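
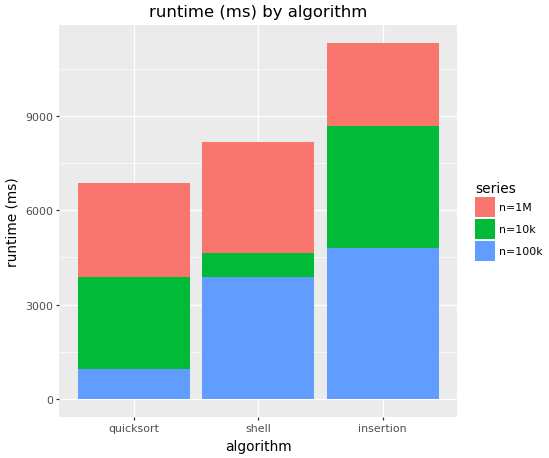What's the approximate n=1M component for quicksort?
≈ 3000

n=1M top ≈ 7000, bottom ≈ 4000; segment ≈ 3000.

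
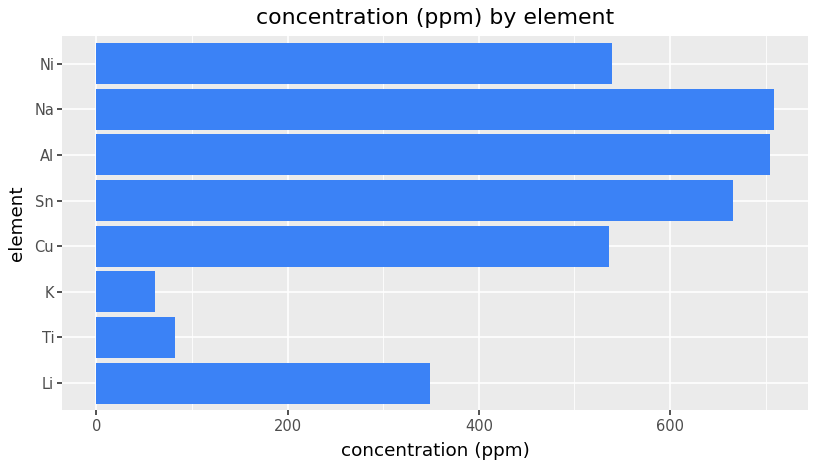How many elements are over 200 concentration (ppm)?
Above 200: Li, Cu, Sn, Al, Na, Ni.

6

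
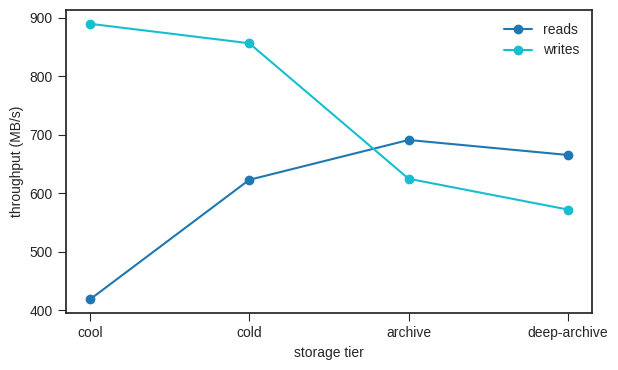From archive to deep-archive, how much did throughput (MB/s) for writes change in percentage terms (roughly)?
archive ≈ 600, deep-archive ≈ 550; (550 − 600) / 600 ≈ -8.3%.

≈ -8.3%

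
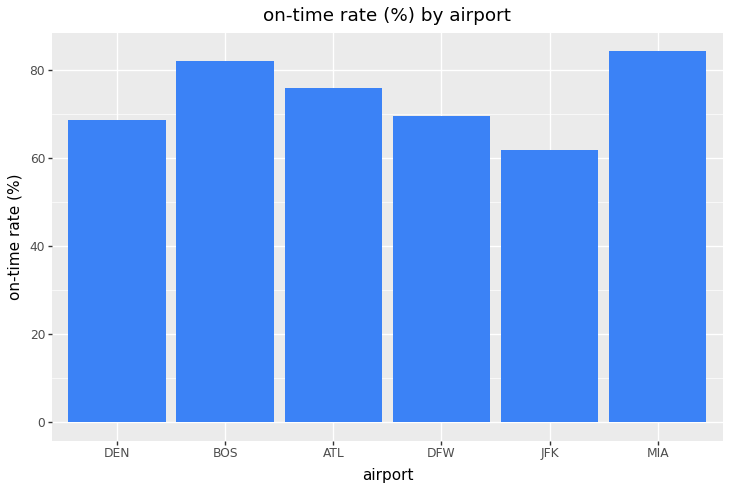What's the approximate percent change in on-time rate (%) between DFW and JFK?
DFW ≈ 70, JFK ≈ 60; (60 − 70) / 70 ≈ -14.3%.

≈ -14.3%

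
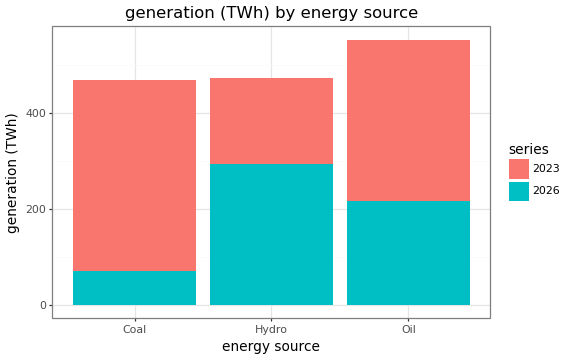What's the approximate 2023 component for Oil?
≈ 350

2023 top ≈ 550, bottom ≈ 200; segment ≈ 350.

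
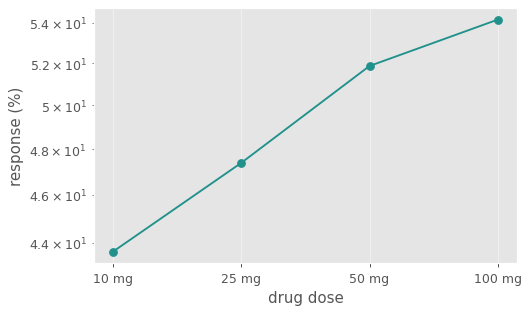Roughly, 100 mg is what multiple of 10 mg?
100 mg ≈ 54, 10 mg ≈ 44; 54/44 ≈ 1.23.

≈ 1.23×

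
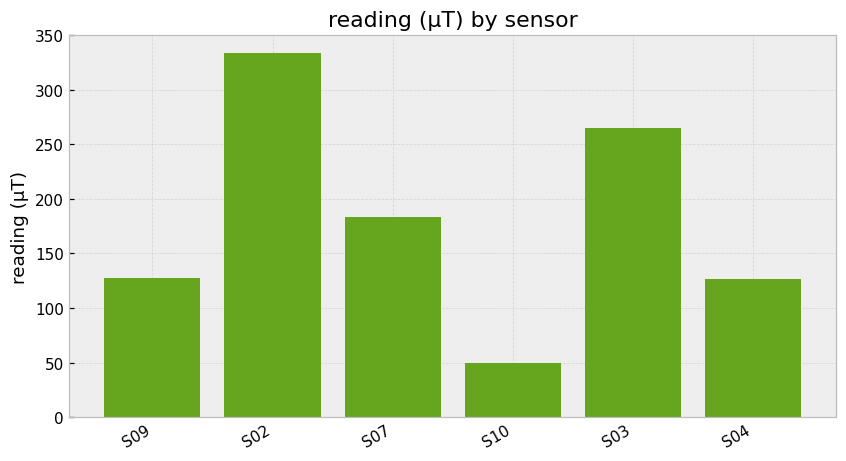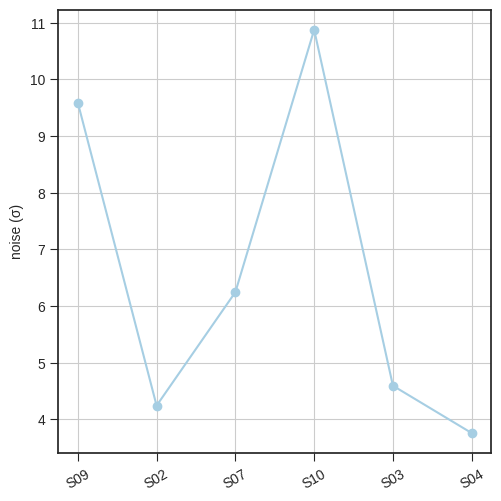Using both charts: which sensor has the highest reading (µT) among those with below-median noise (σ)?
S02

Chart 2 median noise (σ) ≈ 5; below-median sensors: S02, S03, S04. Among those, S02 has the highest reading (µT) (≈ 350).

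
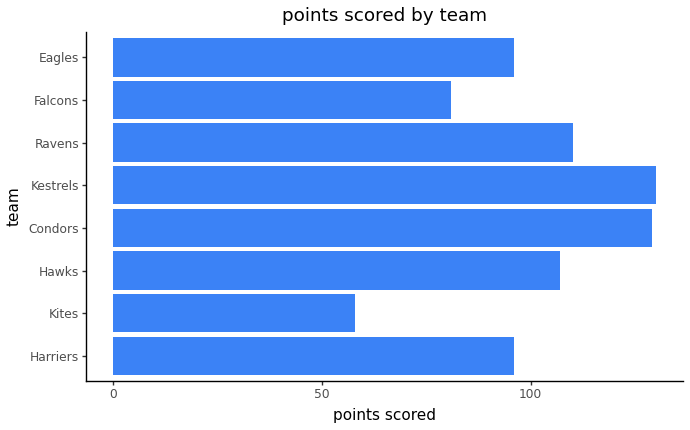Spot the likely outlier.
Kites

Kites ≈ 60; the rest sit between ≈ 80 and ≈ 120.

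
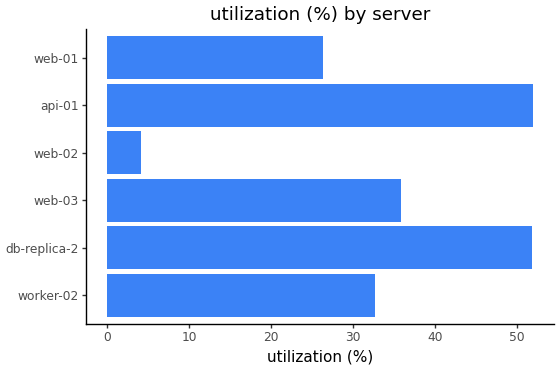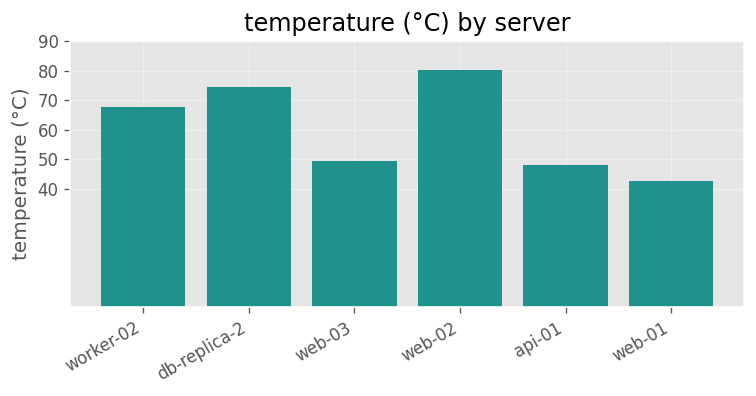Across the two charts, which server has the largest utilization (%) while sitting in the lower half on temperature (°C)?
Chart 2 median temperature (°C) ≈ 60; below-median servers: web-03, api-01, web-01. Among those, api-01 has the highest utilization (%) (≈ 50).

api-01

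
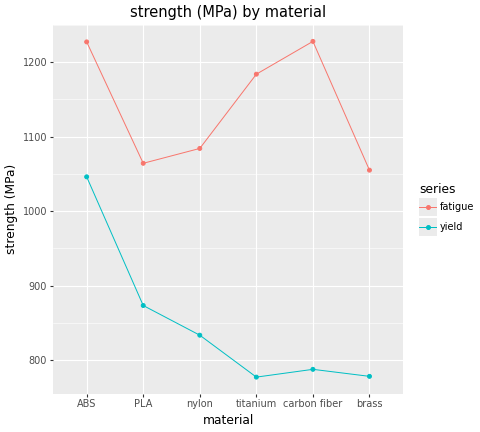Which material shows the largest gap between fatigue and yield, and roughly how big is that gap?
carbon fiber, ≈ 450 MPa

carbon fiber: fatigue ≈ 1250, yield ≈ 800 → gap ≈ 450. Next-largest (titanium) is only ≈ 400.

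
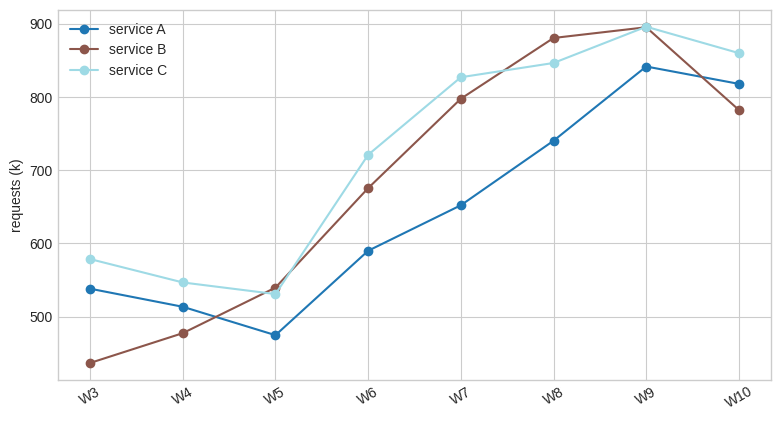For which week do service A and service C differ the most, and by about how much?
W7, ≈ 200 k

W7: service A ≈ 650, service C ≈ 850 → gap ≈ 200. Next-largest (W6) is only ≈ 100.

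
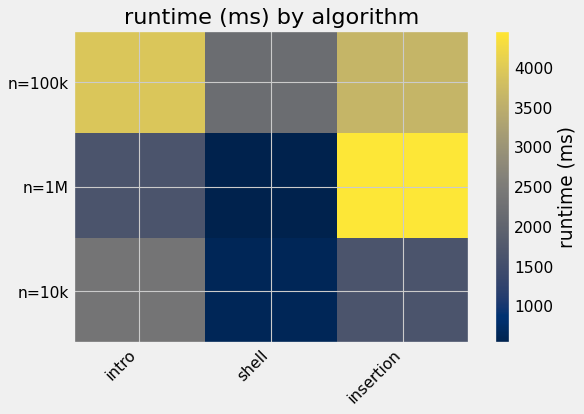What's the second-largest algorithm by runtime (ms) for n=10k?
insertion

Top 3 for n=10k: intro ≈ 2500, insertion ≈ 1500, shell ≈ 500.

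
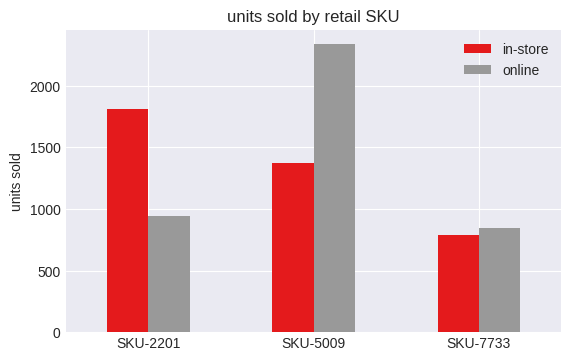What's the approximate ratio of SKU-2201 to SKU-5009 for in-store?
SKU-2201 ≈ 1800, SKU-5009 ≈ 1400; 1800/1400 ≈ 1.29.

≈ 1.29×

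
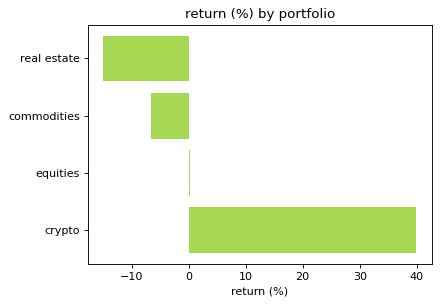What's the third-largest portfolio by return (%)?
Top 4: crypto ≈ 40, equities ≈ 0, commodities ≈ -5, real estate ≈ -15.

commodities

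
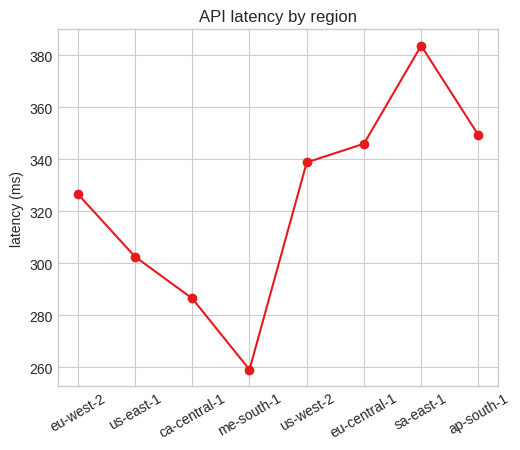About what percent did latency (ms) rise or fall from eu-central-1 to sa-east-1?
≈ +11.8%

eu-central-1 ≈ 340, sa-east-1 ≈ 380; (380 − 340) / 340 ≈ +11.8%.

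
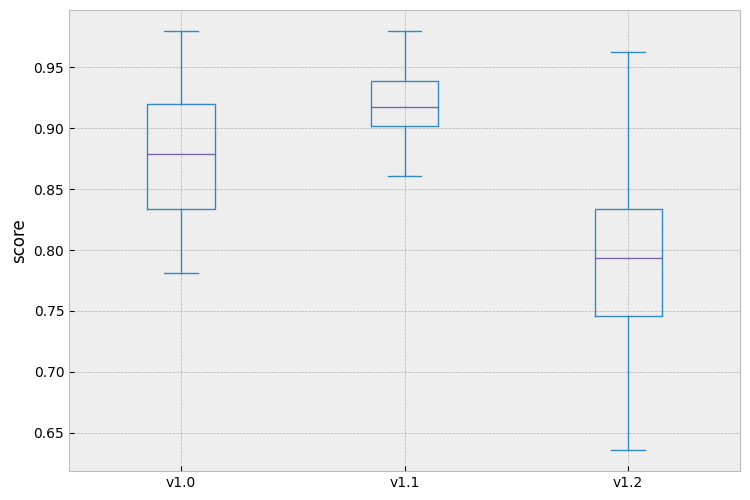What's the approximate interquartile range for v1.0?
≈ 0.09

Q3 ≈ 0.92, Q1 ≈ 0.83; IQR ≈ 0.09.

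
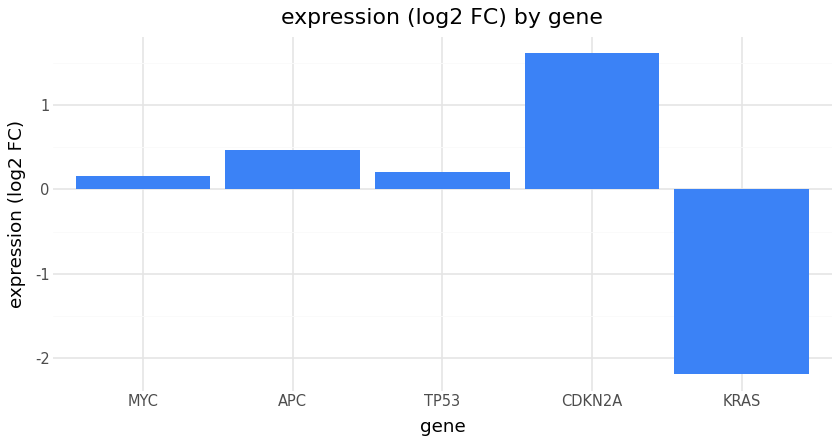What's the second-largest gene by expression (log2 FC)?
Top 3: CDKN2A ≈ 1.5, APC ≈ 0.5, TP53 ≈ 0.0.

APC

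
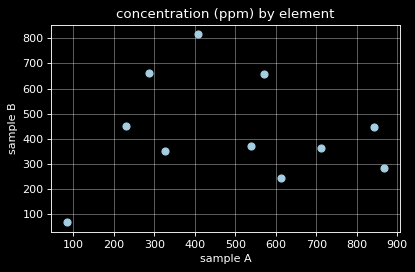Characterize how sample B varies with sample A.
no clear correlation

Points are roughly uncorrelated; weak (|r| ≈ 0.0).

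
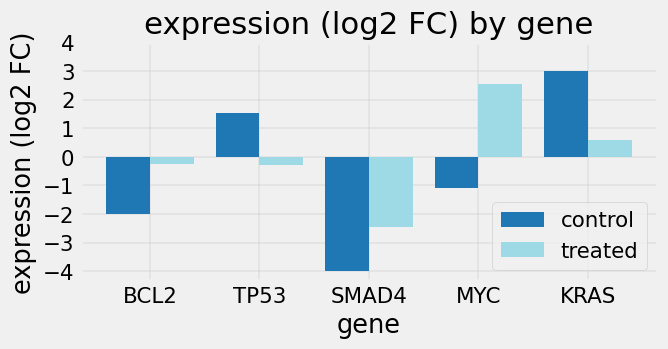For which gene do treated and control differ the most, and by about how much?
MYC, ≈ 4 log2 FC

MYC: treated ≈ 3, control ≈ -1 → gap ≈ 4. Next-largest (KRAS) is only ≈ 2.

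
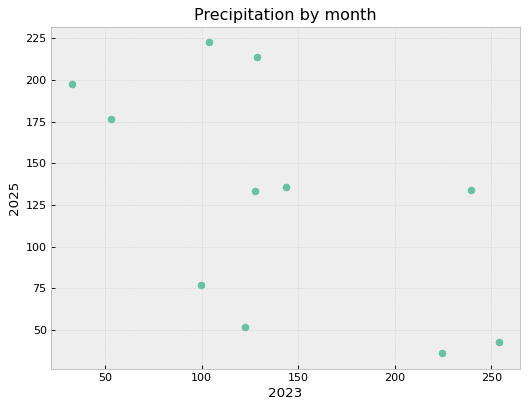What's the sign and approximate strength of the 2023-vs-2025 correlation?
Points are negatively correlated; moderate (|r| ≈ 0.6).

negative, moderate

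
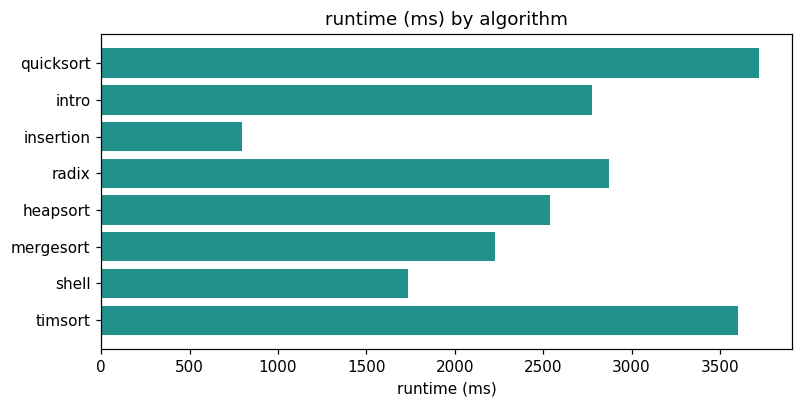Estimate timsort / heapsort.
≈ 1.4×

timsort ≈ 3500, heapsort ≈ 2500; 3500/2500 ≈ 1.4.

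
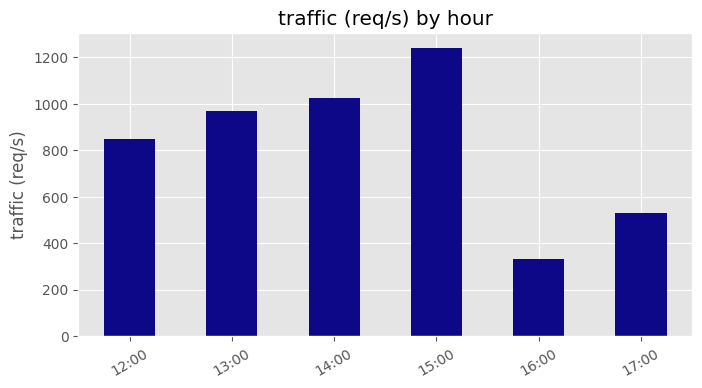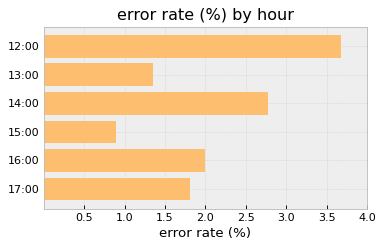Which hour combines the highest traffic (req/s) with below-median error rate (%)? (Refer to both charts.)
15:00

Chart 2 median error rate (%) ≈ 2; below-median hours: 13:00, 15:00, 17:00. Among those, 15:00 has the highest traffic (req/s) (≈ 1200).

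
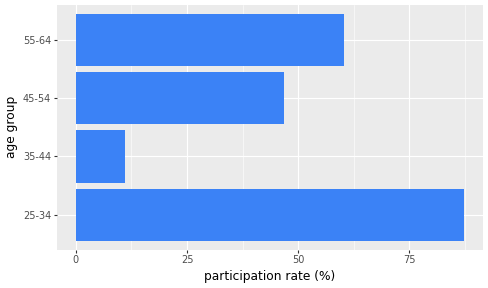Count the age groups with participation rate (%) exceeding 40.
Above 40: 25-34, 45-54, 55-64.

3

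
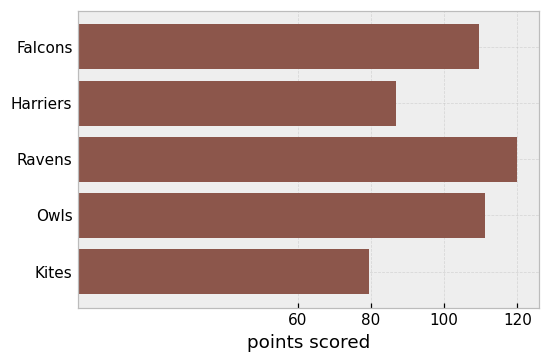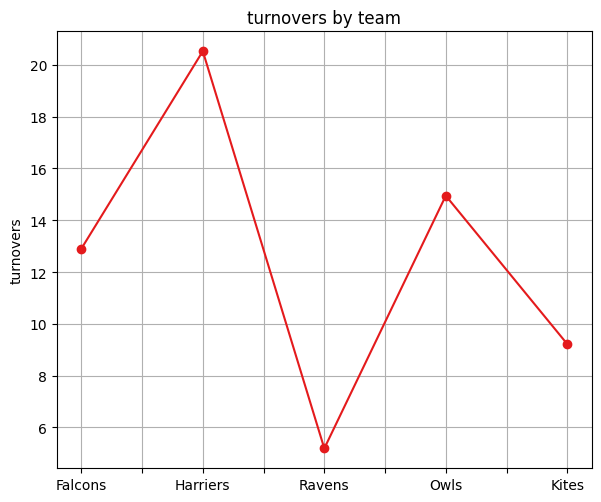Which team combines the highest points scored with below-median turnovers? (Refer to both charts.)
Chart 2 median turnovers ≈ 12; below-median teams: Ravens, Kites. Among those, Ravens has the highest points scored (≈ 120).

Ravens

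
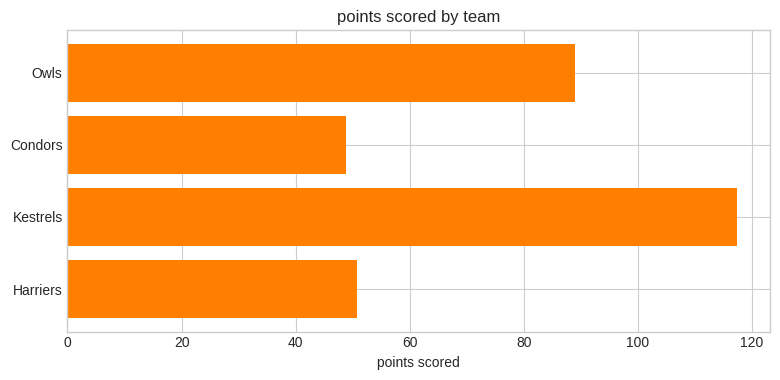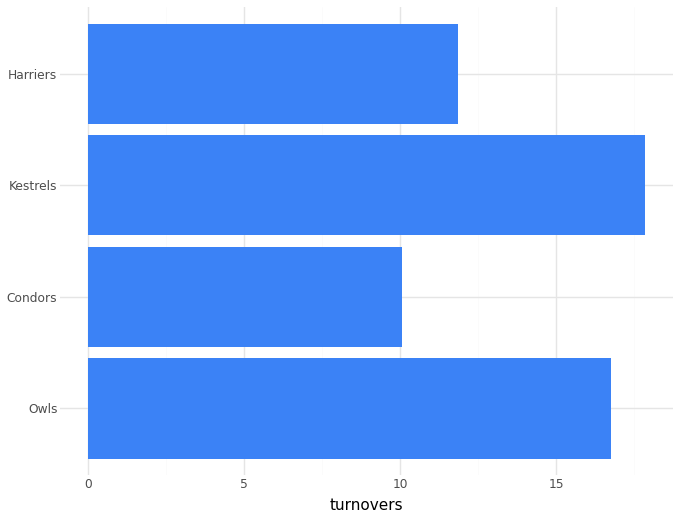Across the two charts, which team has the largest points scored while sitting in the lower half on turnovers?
Chart 2 median turnovers ≈ 14; below-median teams: Condors, Harriers. Among those, Harriers has the highest points scored (≈ 60).

Harriers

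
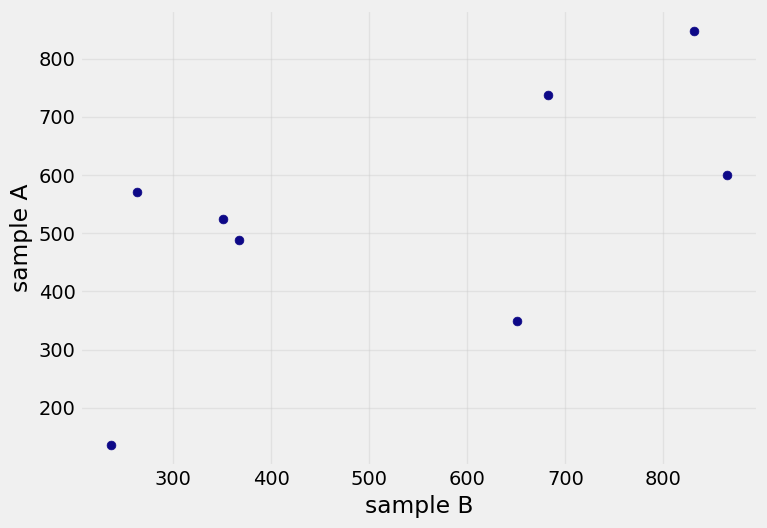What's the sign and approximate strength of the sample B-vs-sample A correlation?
positive, moderate

Points are positively correlated; moderate (|r| ≈ 0.6).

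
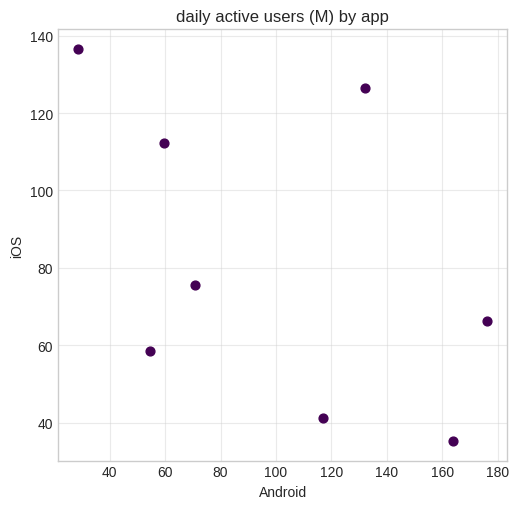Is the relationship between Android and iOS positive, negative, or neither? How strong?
Points are negatively correlated; moderate (|r| ≈ 0.5).

negative, moderate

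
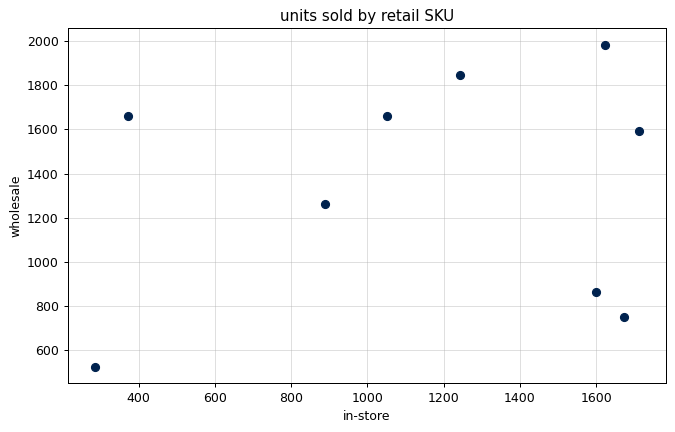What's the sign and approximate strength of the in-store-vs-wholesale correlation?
no clear correlation

Points are roughly uncorrelated; weak (|r| ≈ 0.2).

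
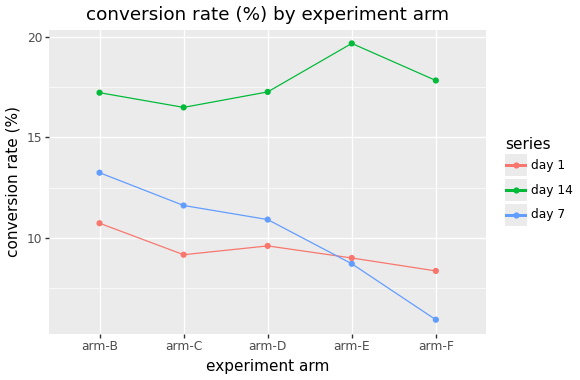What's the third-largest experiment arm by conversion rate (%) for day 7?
Top 4 for day 7: arm-B ≈ 14, arm-C ≈ 12, arm-D ≈ 10, arm-E ≈ 8.

arm-D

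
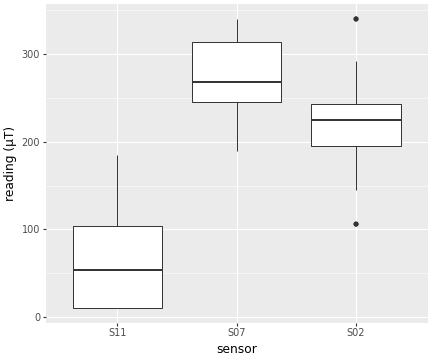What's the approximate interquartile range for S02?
Q3 ≈ 240, Q1 ≈ 200; IQR ≈ 40.

≈ 40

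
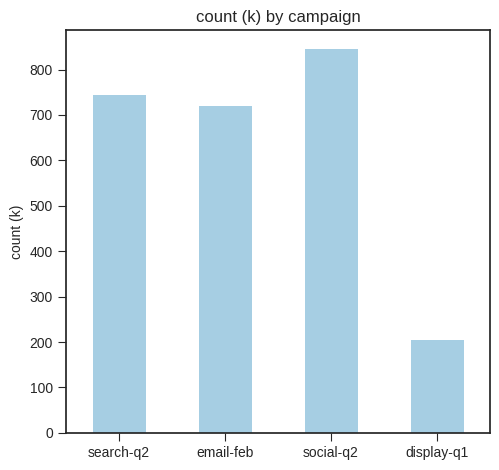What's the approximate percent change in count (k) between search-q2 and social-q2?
search-q2 ≈ 700, social-q2 ≈ 800; (800 − 700) / 700 ≈ +14.3%.

≈ +14.3%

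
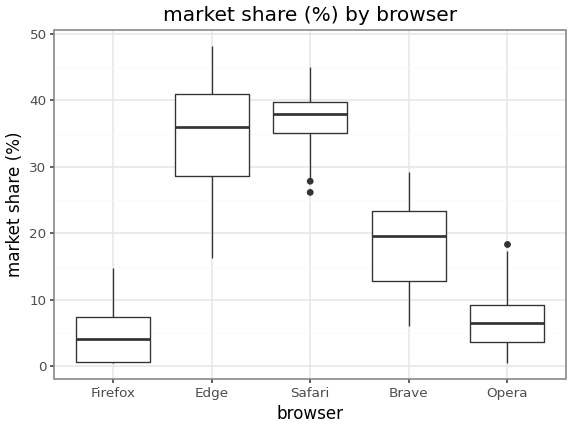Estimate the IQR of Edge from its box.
≈ 10

Q3 ≈ 40, Q1 ≈ 30; IQR ≈ 10.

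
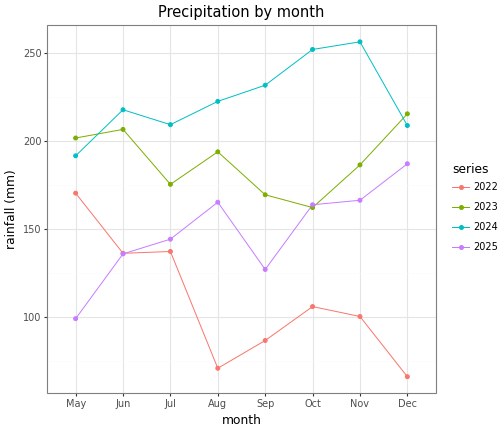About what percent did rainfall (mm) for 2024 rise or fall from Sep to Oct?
≈ +8.3%

Sep ≈ 240, Oct ≈ 260; (260 − 240) / 240 ≈ +8.3%.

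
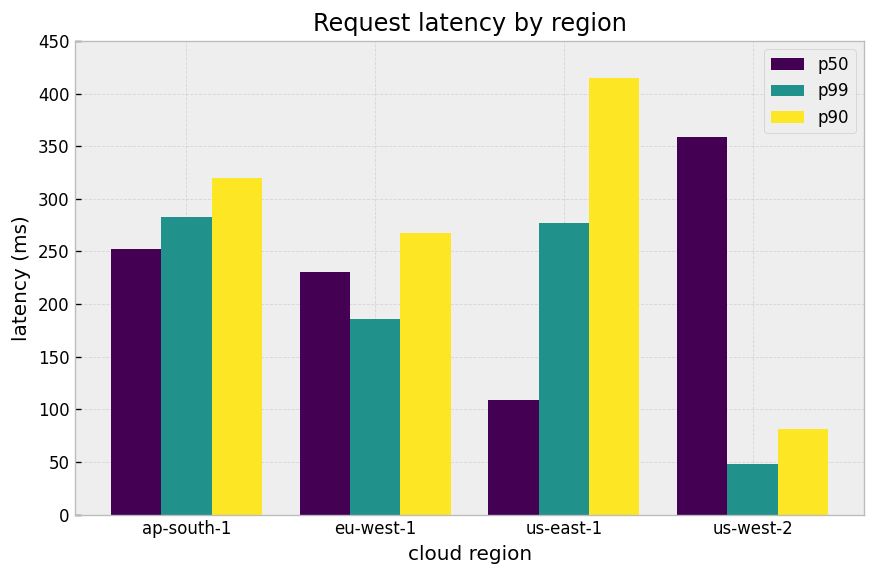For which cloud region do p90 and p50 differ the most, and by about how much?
us-east-1: p90 ≈ 400, p50 ≈ 100 → gap ≈ 300. Next-largest (us-west-2) is only ≈ 250.

us-east-1, ≈ 300 ms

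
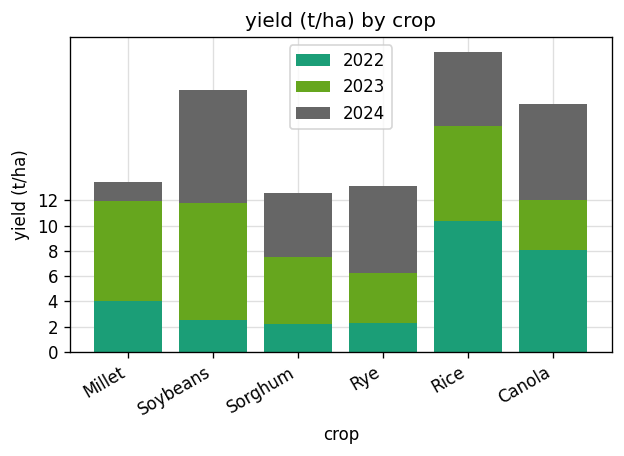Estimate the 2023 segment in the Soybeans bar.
2023 top ≈ 12, bottom ≈ 2; segment ≈ 10.

≈ 10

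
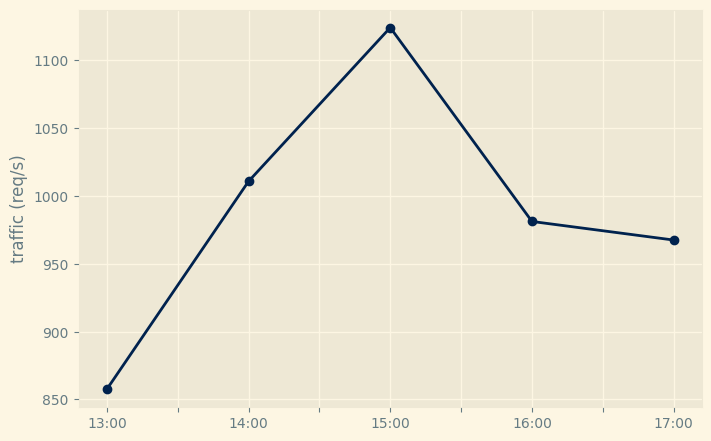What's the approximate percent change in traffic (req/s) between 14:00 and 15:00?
≈ +12.5%

14:00 ≈ 1000, 15:00 ≈ 1125; (1125 − 1000) / 1000 ≈ +12.5%.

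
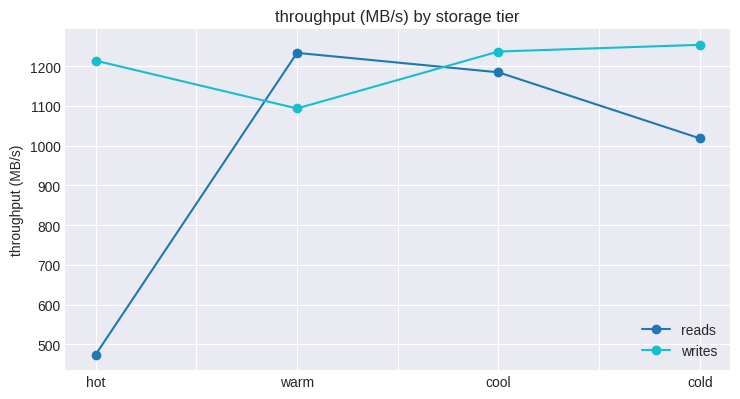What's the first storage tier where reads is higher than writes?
hot: reads ≈ 500 vs writes ≈ 1200 (not yet); warm: reads ≈ 1200 vs writes ≈ 1100 (first crossover).

warm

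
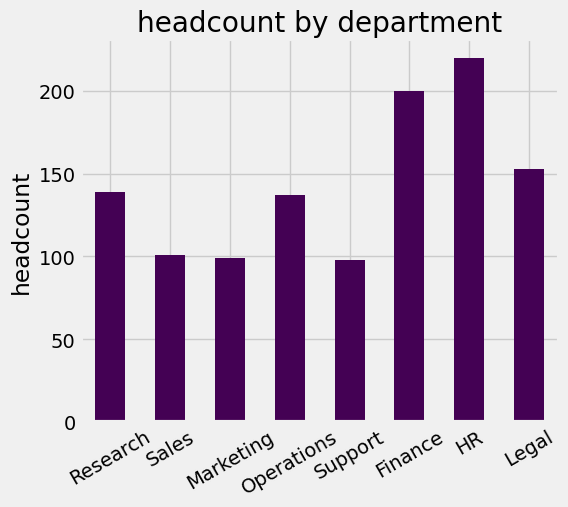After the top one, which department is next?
Finance

Top 3: HR ≈ 220, Finance ≈ 200, Legal ≈ 160.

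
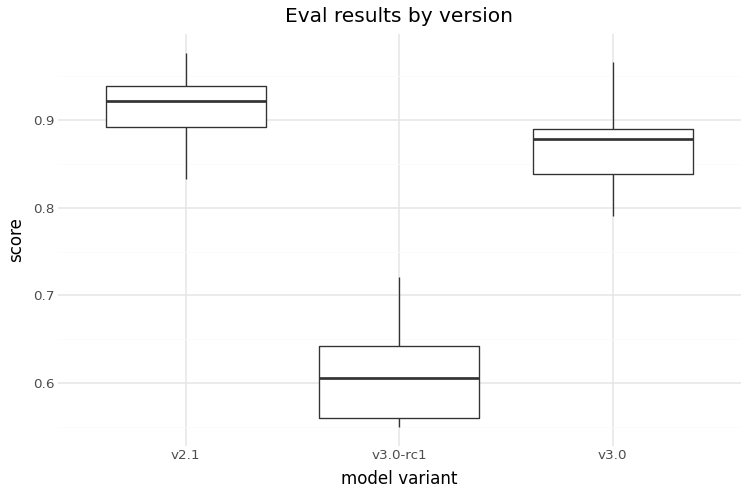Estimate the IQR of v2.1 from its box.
Q3 ≈ 0.95, Q1 ≈ 0.90; IQR ≈ 0.05.

≈ 0.05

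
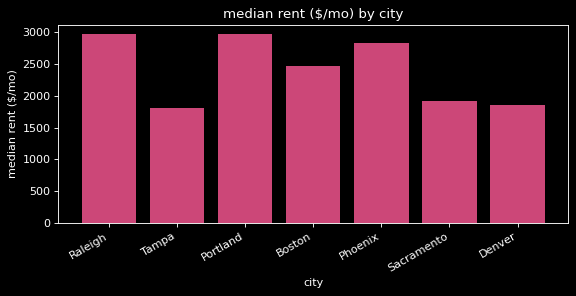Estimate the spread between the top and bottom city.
≈ 1000

Max Raleigh ≈ 3000, min Tampa ≈ 2000; range ≈ 1000.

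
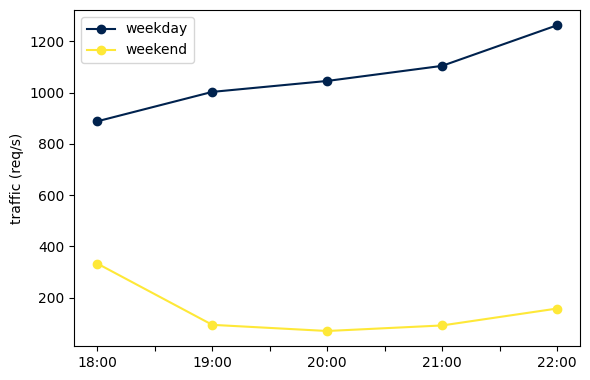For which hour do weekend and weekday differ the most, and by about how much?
22:00: weekend ≈ 200, weekday ≈ 1300 → gap ≈ 1100. Next-largest (21:00) is only ≈ 1000.

22:00, ≈ 1100 req/s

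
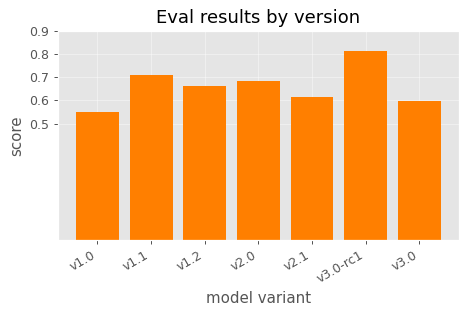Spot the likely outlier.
v3.0-rc1 ≈ 0.8; the rest sit between ≈ 0.6 and ≈ 0.7.

v3.0-rc1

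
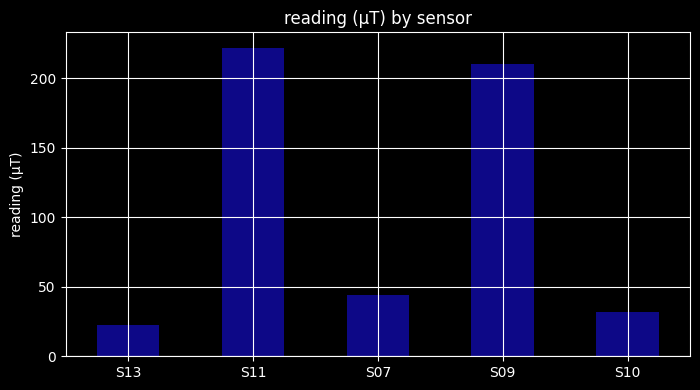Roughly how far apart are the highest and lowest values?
Max S11 ≈ 220, min S13 ≈ 20; range ≈ 200.

≈ 200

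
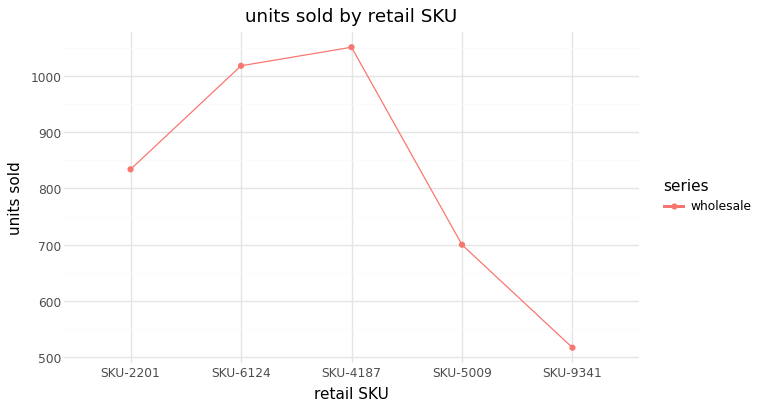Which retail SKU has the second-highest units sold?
SKU-6124

Top 3: SKU-4187 ≈ 1050, SKU-6124 ≈ 1000, SKU-2201 ≈ 850.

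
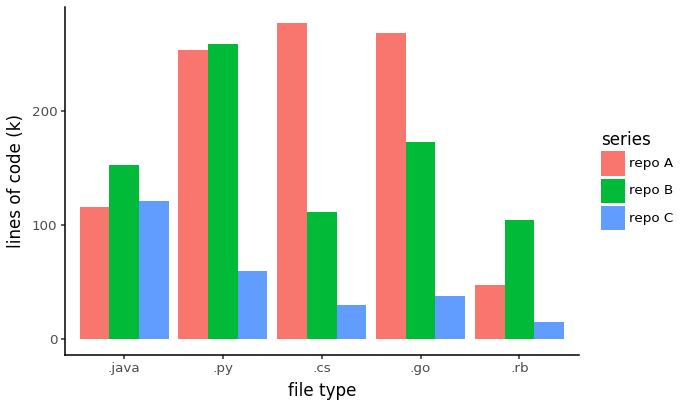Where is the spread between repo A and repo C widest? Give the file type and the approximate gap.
.cs: repo A ≈ 275, repo C ≈ 25 → gap ≈ 250. Next-largest (.go) is only ≈ 225.

.cs, ≈ 250 k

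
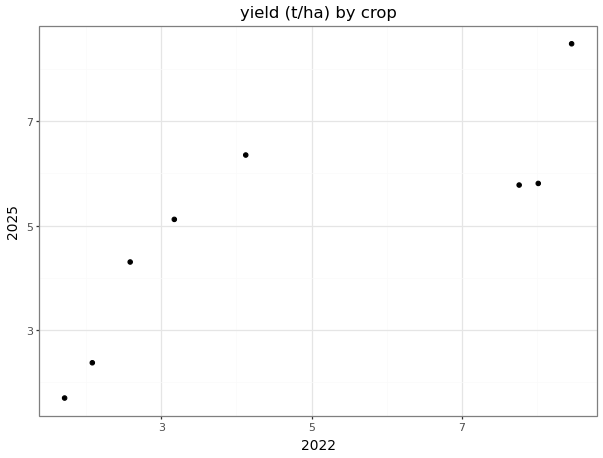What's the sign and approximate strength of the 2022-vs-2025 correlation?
Points are positively correlated; strong (|r| ≈ 0.8).

positive, strong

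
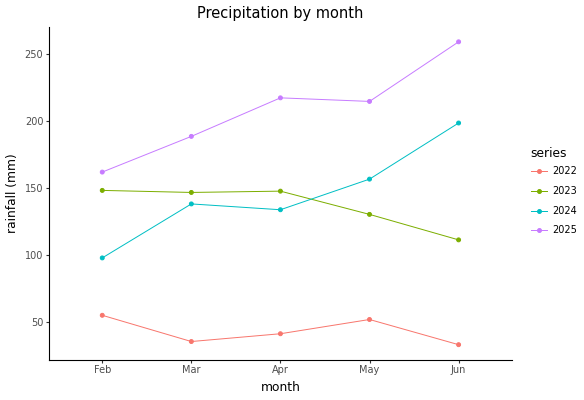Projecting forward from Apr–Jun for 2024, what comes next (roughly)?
≈ 230

Last three: 140, 160, 200 → slope ≈ 30/step → next ≈ 230.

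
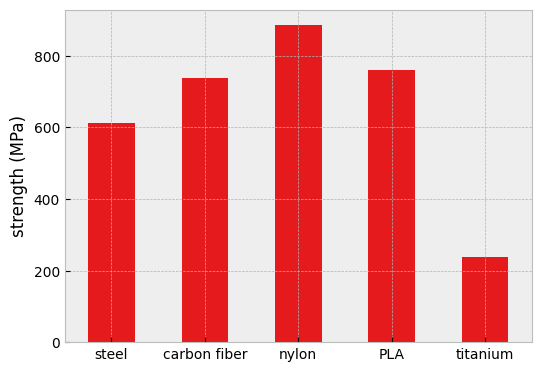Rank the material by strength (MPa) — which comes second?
PLA

Top 3: nylon ≈ 900, PLA ≈ 800, carbon fiber ≈ 700.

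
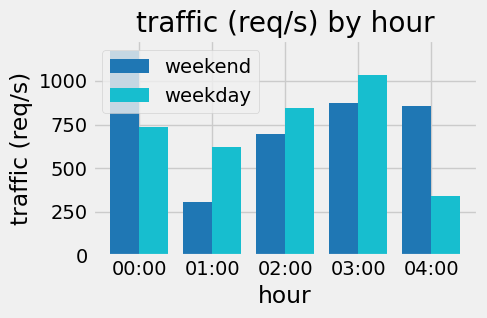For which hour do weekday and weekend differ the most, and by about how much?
04:00, ≈ 600 req/s

04:00: weekday ≈ 300, weekend ≈ 900 → gap ≈ 600. Next-largest (00:00) is only ≈ 500.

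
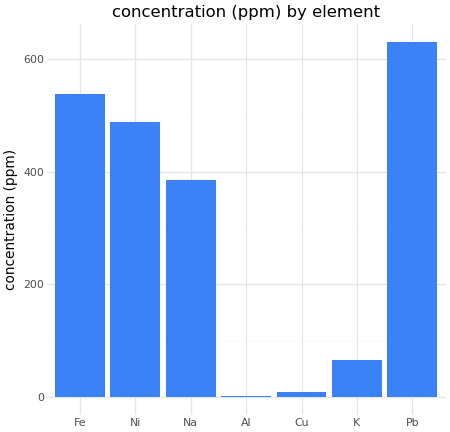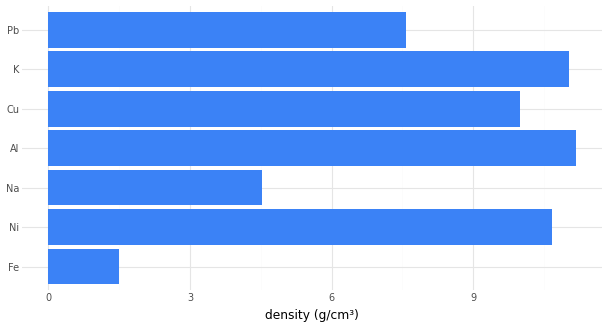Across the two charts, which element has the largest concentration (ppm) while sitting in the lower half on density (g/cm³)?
Chart 2 median density (g/cm³) ≈ 10; below-median elements: Fe, Na, Pb. Among those, Pb has the highest concentration (ppm) (≈ 600).

Pb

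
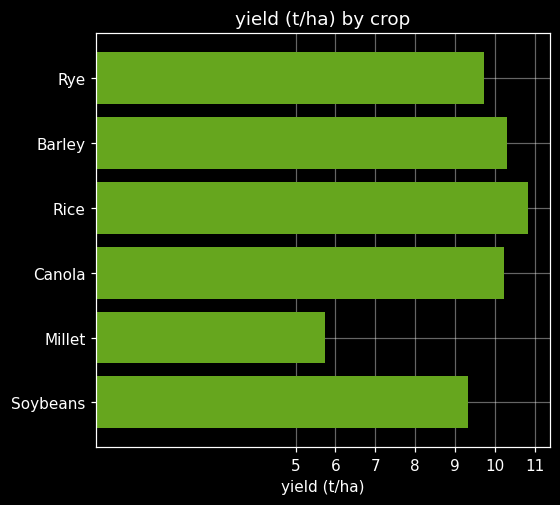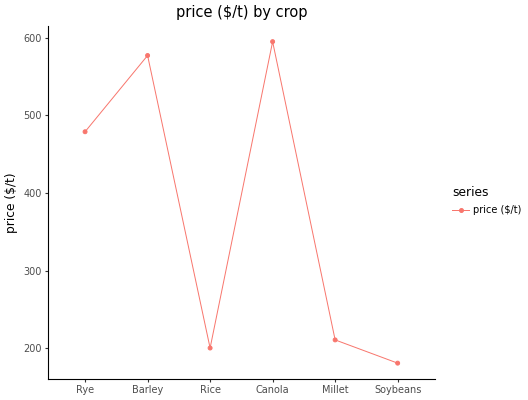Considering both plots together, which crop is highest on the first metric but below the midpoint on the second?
Chart 2 median price ($/t) ≈ 300; below-median crops: Rice, Millet, Soybeans. Among those, Rice has the highest yield (t/ha) (≈ 11).

Rice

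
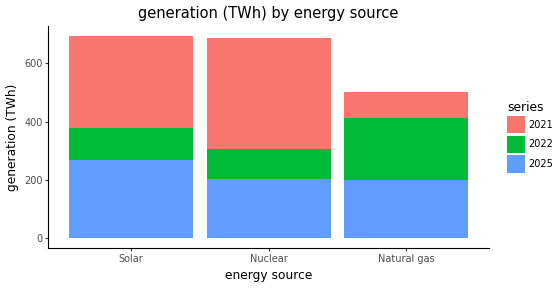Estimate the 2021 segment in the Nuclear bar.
≈ 400

2021 top ≈ 700, bottom ≈ 300; segment ≈ 400.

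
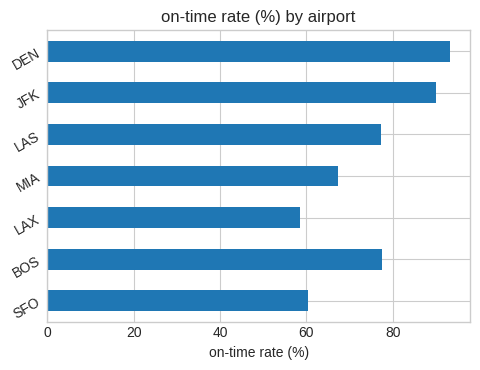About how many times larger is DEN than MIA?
≈ 1.29×

DEN ≈ 90, MIA ≈ 70; 90/70 ≈ 1.29.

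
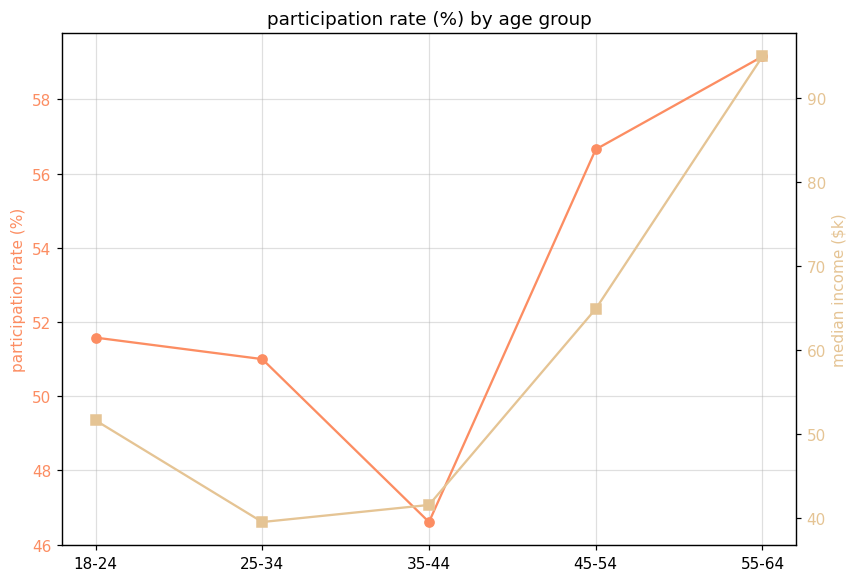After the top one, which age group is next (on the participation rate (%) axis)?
Top 3 (on the participation rate (%) axis): 55-64 ≈ 60, 45-54 ≈ 56, 18-24 ≈ 52.

45-54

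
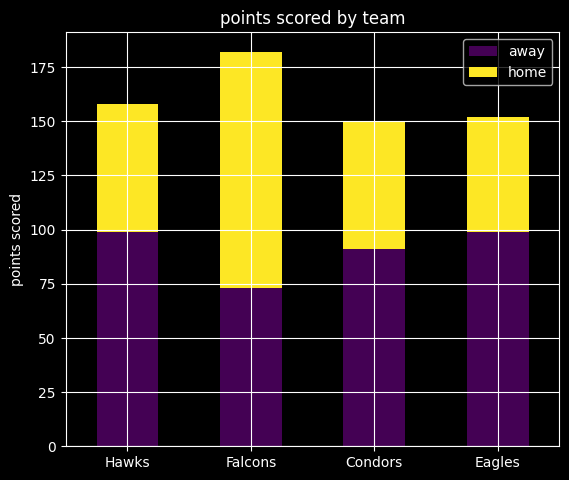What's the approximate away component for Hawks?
away top ≈ 100, bottom ≈ 0; segment ≈ 100.

≈ 100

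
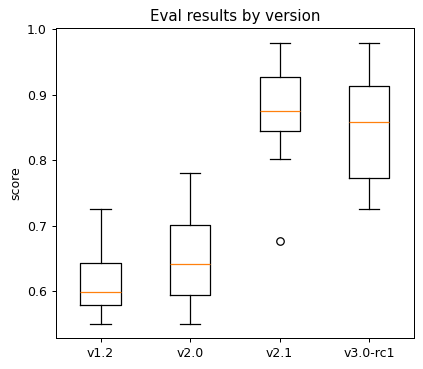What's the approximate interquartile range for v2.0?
Q3 ≈ 0.70, Q1 ≈ 0.60; IQR ≈ 0.10.

≈ 0.10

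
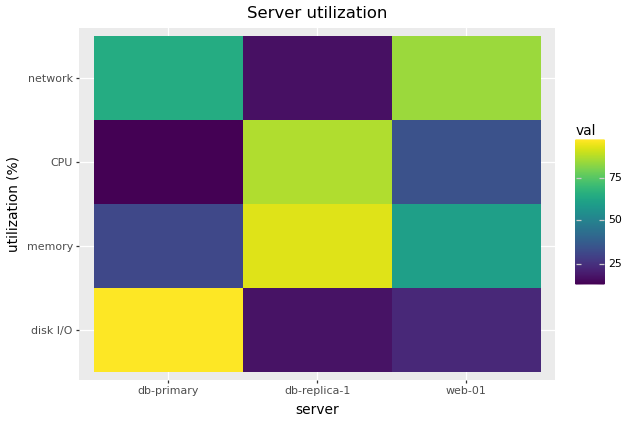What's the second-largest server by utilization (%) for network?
Top 3 for network: web-01 ≈ 80, db-primary ≈ 60, db-replica-1 ≈ 20.

db-primary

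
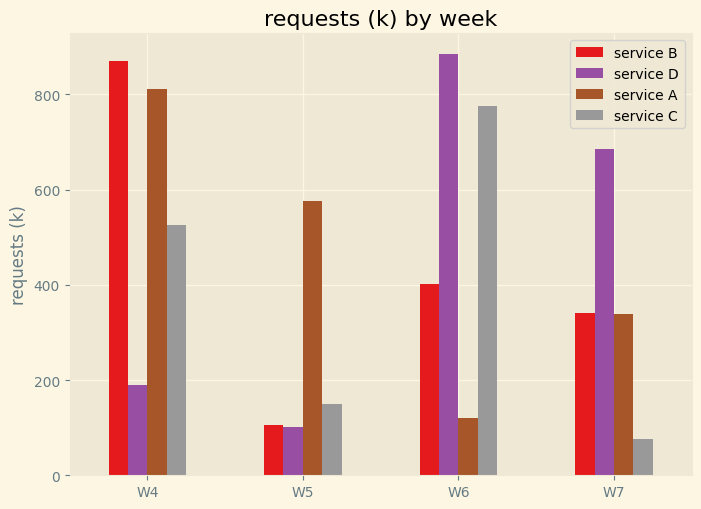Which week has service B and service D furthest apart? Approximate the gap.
W4: service B ≈ 900, service D ≈ 200 → gap ≈ 700. Next-largest (W6) is only ≈ 500.

W4, ≈ 700 k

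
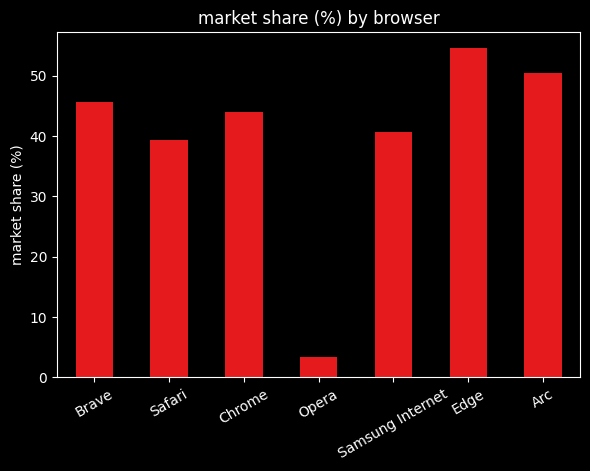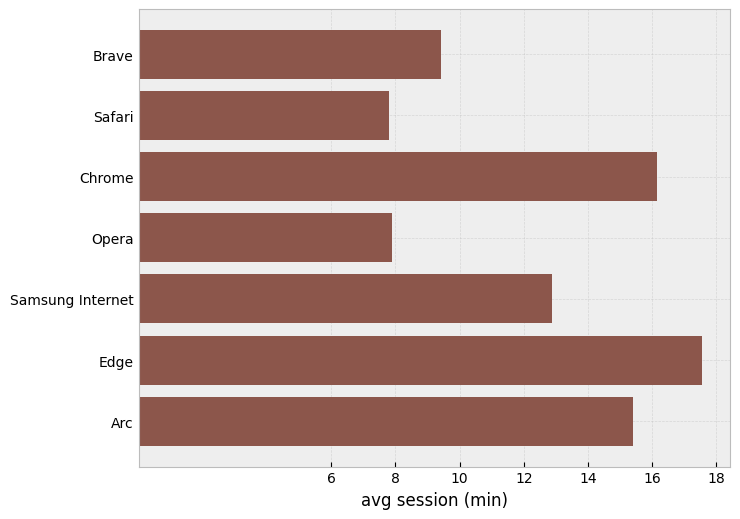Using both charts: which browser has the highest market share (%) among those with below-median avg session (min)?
Chart 2 median avg session (min) ≈ 12; below-median browsers: Brave, Safari, Opera. Among those, Brave has the highest market share (%) (≈ 45).

Brave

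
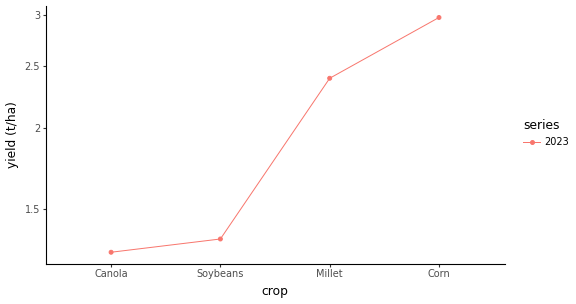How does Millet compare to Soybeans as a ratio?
≈ 1.71×

Millet ≈ 2.4, Soybeans ≈ 1.4; 2.4/1.4 ≈ 1.71.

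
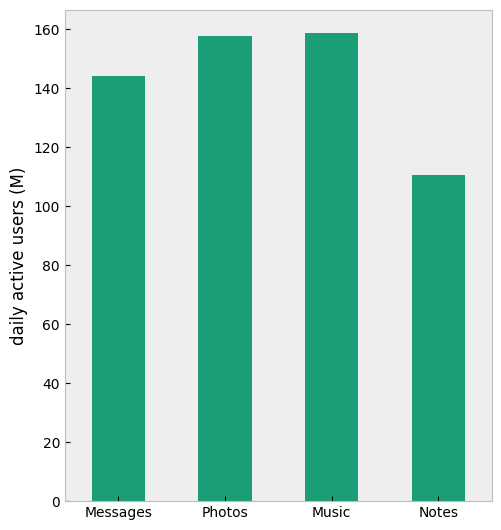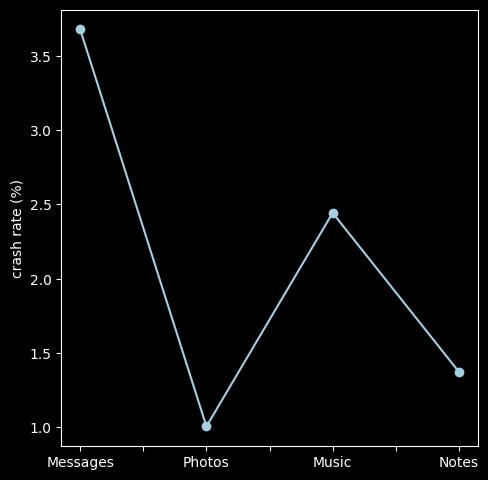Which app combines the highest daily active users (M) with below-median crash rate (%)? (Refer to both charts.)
Chart 2 median crash rate (%) ≈ 2; below-median apps: Photos, Notes. Among those, Photos has the highest daily active users (M) (≈ 160).

Photos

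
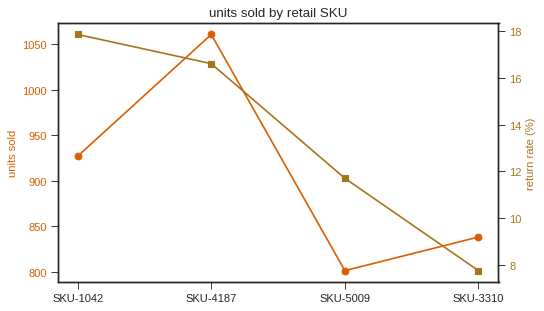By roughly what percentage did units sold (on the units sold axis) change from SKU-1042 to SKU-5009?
SKU-1042 ≈ 925, SKU-5009 ≈ 800; (800 − 925) / 925 ≈ -13.5%.

≈ -13.5%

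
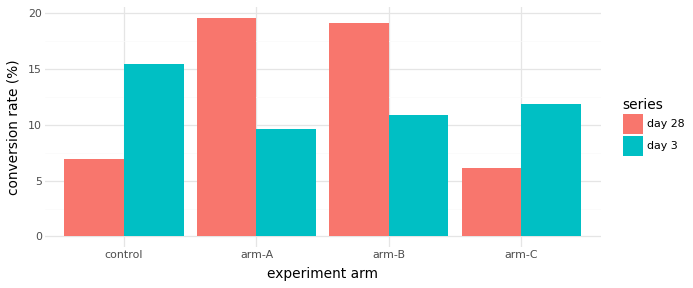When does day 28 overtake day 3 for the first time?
control: day 28 ≈ 6 vs day 3 ≈ 16 (not yet); arm-A: day 28 ≈ 20 vs day 3 ≈ 10 (first crossover).

arm-A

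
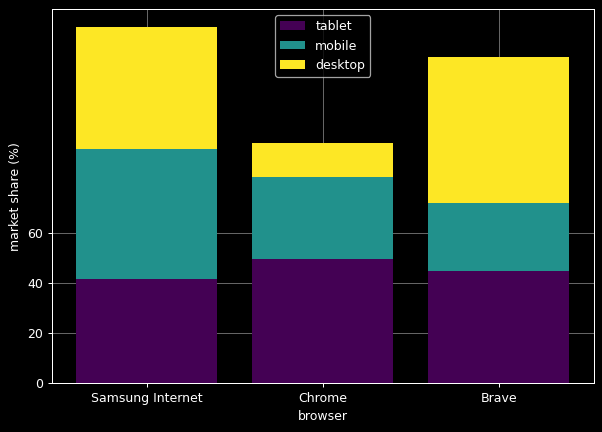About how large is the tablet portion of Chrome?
tablet top ≈ 40, bottom ≈ 0; segment ≈ 40.

≈ 40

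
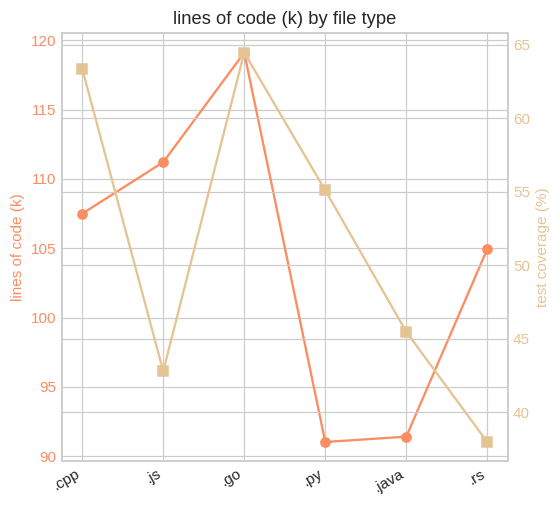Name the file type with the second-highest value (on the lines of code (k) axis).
Top 3 (on the lines of code (k) axis): .go ≈ 120, .js ≈ 110, .cpp ≈ 105.

.js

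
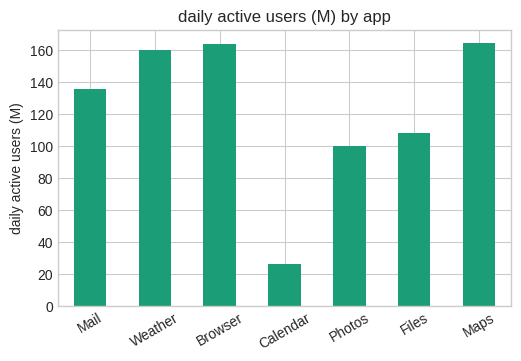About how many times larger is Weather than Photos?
Weather ≈ 160, Photos ≈ 100; 160/100 ≈ 1.6.

≈ 1.6×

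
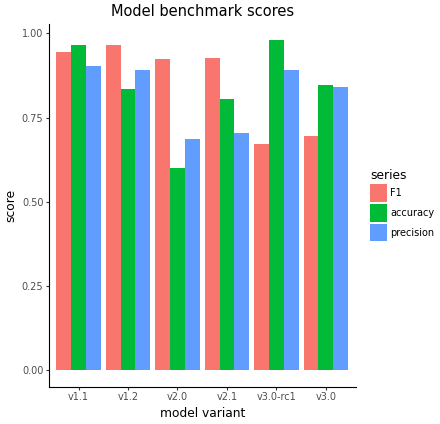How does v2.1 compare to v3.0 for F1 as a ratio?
≈ 1.29×

v2.1 ≈ 0.9, v3.0 ≈ 0.7; 0.9/0.7 ≈ 1.29.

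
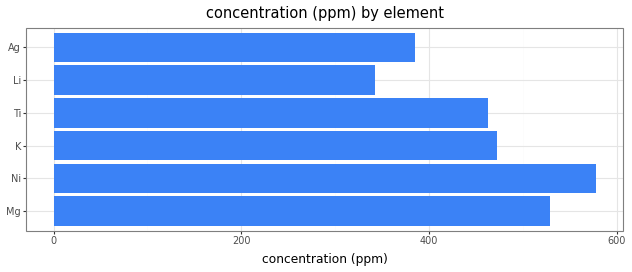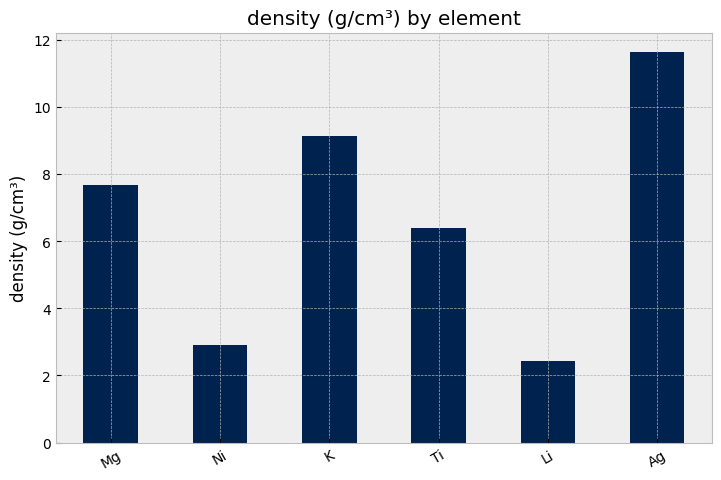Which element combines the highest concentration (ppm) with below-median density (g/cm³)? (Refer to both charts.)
Ni

Chart 2 median density (g/cm³) ≈ 8; below-median elements: Ni, Ti, Li. Among those, Ni has the highest concentration (ppm) (≈ 600).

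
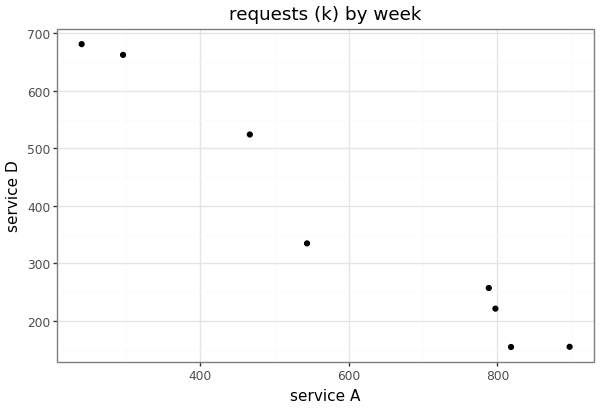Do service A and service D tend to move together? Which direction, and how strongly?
Points are negatively correlated; strong (|r| ≈ 1.0).

negative, strong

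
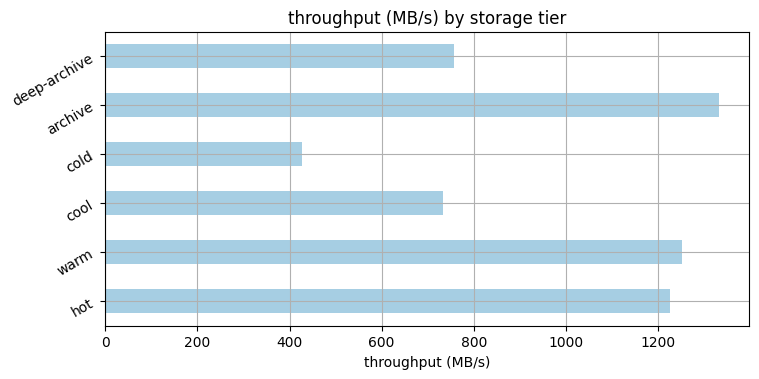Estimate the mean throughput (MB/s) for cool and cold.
(800 + 400) / 2 ≈ 600.

≈ 600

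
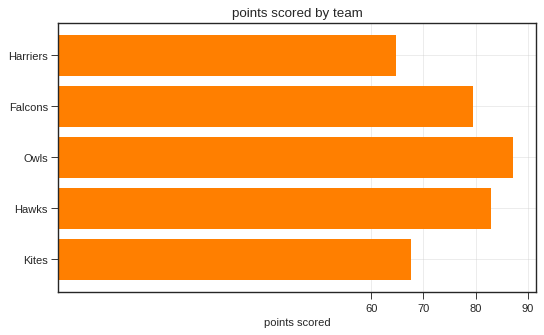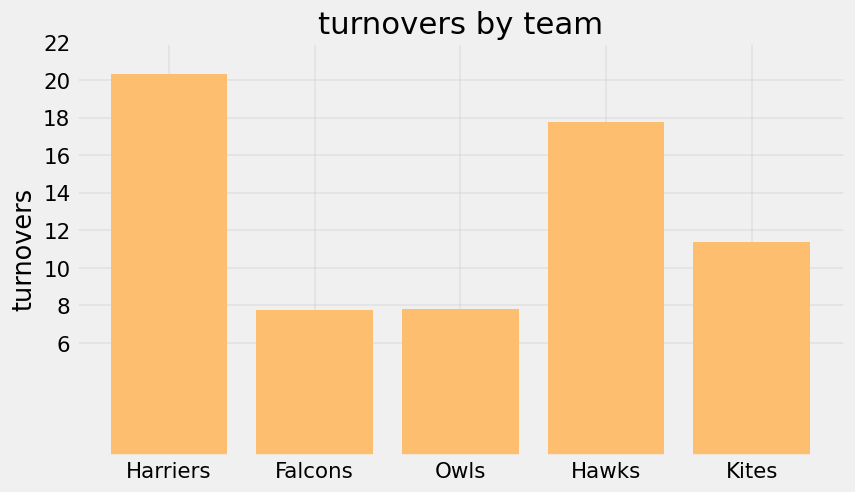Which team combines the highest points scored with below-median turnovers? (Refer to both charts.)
Chart 2 median turnovers ≈ 12; below-median teams: Falcons, Owls. Among those, Owls has the highest points scored (≈ 90).

Owls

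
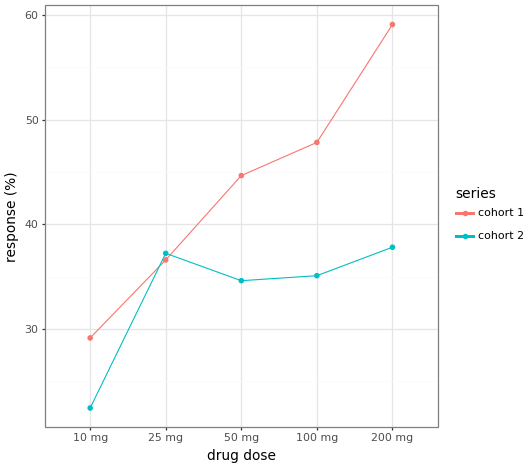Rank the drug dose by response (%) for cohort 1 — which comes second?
Top 3 for cohort 1: 200 mg ≈ 60, 100 mg ≈ 50, 50 mg ≈ 45.

100 mg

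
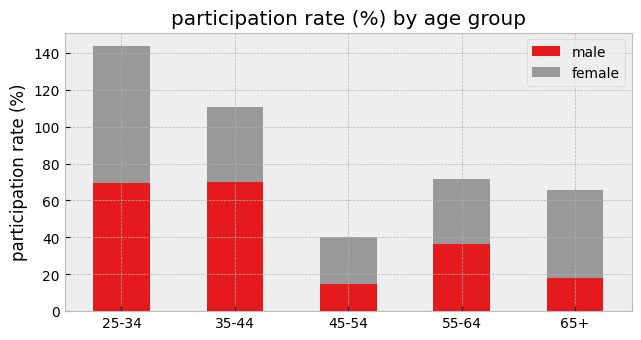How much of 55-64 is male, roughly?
male top ≈ 40, bottom ≈ 0; segment ≈ 40.

≈ 40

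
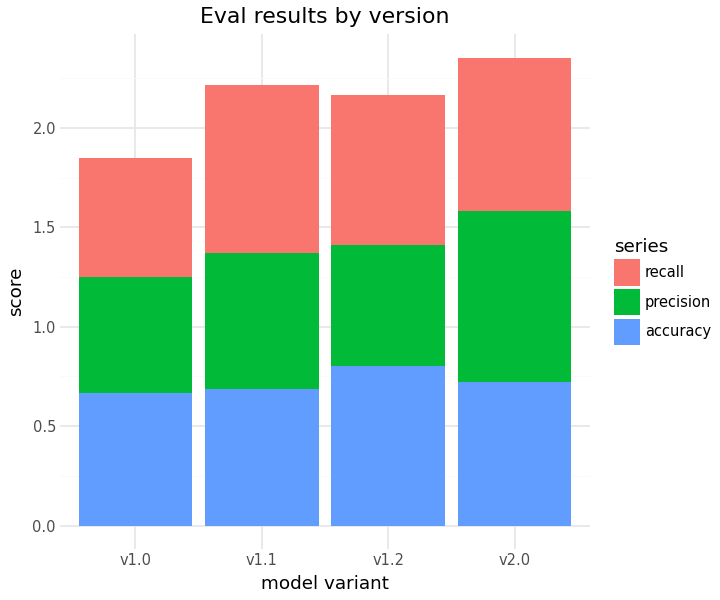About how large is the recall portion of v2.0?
≈ 0.8

recall top ≈ 2.4, bottom ≈ 1.6; segment ≈ 0.8.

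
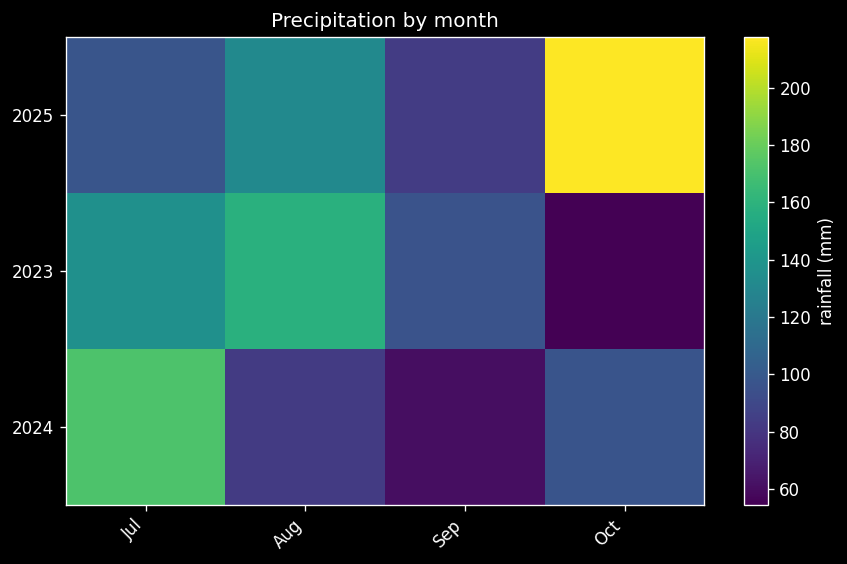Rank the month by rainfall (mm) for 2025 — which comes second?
Aug

Top 3 for 2025: Oct ≈ 220, Aug ≈ 140, Jul ≈ 100.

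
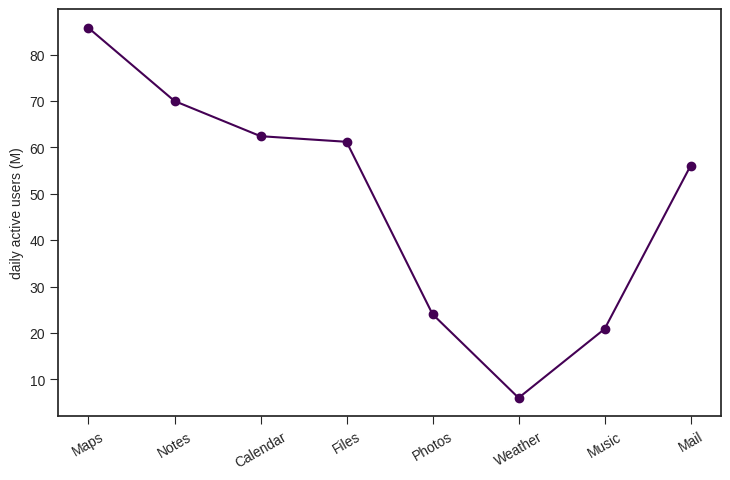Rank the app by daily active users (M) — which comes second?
Notes

Top 3: Maps ≈ 90, Notes ≈ 70, Calendar ≈ 60.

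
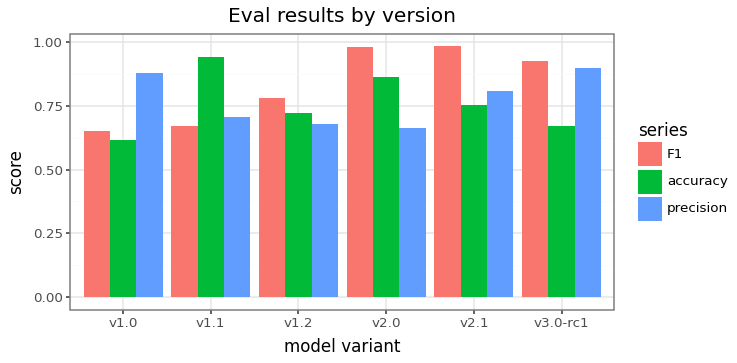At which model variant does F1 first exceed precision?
v1.2

v1.1: F1 ≈ 0.7 vs precision ≈ 0.7 (not yet); v1.2: F1 ≈ 0.8 vs precision ≈ 0.7 (first crossover).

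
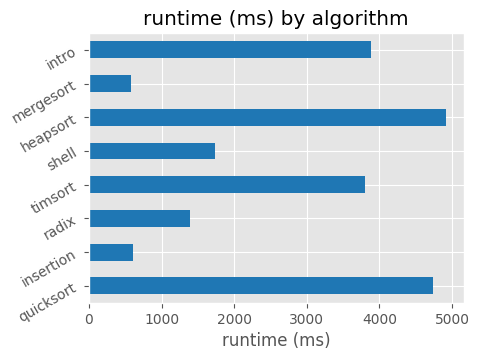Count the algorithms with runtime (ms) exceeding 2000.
4

Above 2000: quicksort, timsort, heapsort, intro.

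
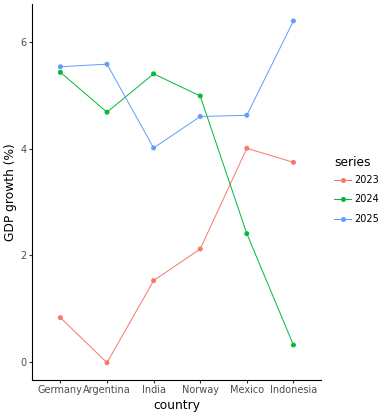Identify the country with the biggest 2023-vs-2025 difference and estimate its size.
Argentina: 2023 ≈ 0, 2025 ≈ 6 → gap ≈ 6. Next-largest (Germany) is only ≈ 5.

Argentina, ≈ 6 %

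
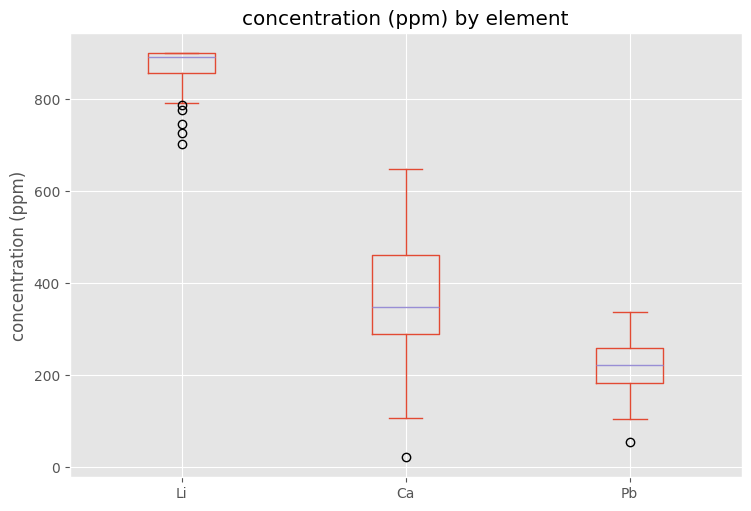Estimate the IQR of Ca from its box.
Q3 ≈ 500, Q1 ≈ 300; IQR ≈ 200.

≈ 200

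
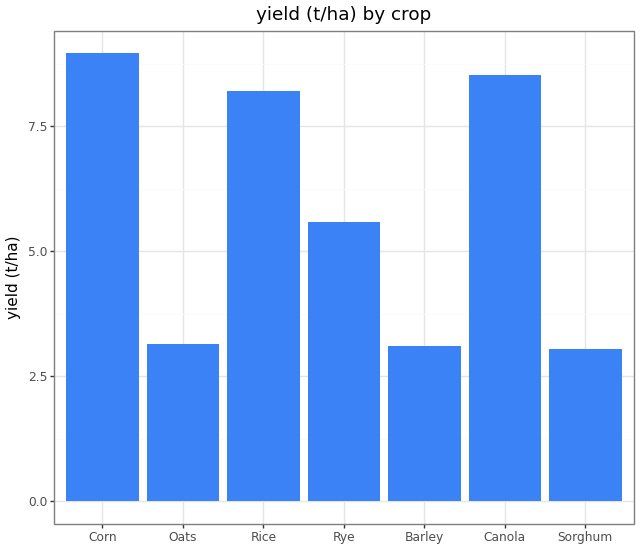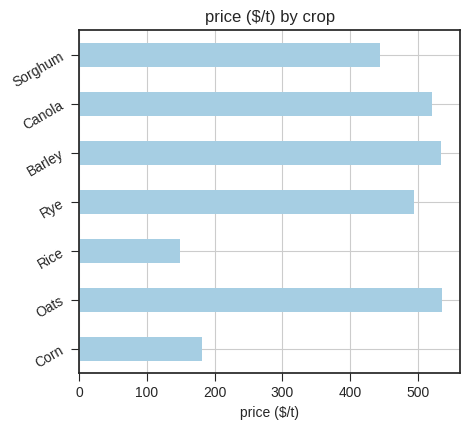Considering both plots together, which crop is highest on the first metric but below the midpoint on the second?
Chart 2 median price ($/t) ≈ 500; below-median crops: Corn, Rice, Sorghum. Among those, Corn has the highest yield (t/ha) (≈ 9).

Corn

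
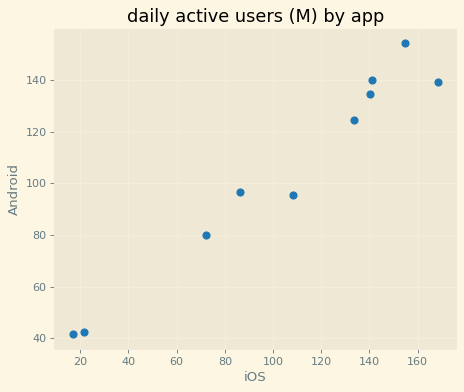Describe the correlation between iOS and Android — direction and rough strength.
Points are positively correlated; strong (|r| ≈ 1.0).

positive, strong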